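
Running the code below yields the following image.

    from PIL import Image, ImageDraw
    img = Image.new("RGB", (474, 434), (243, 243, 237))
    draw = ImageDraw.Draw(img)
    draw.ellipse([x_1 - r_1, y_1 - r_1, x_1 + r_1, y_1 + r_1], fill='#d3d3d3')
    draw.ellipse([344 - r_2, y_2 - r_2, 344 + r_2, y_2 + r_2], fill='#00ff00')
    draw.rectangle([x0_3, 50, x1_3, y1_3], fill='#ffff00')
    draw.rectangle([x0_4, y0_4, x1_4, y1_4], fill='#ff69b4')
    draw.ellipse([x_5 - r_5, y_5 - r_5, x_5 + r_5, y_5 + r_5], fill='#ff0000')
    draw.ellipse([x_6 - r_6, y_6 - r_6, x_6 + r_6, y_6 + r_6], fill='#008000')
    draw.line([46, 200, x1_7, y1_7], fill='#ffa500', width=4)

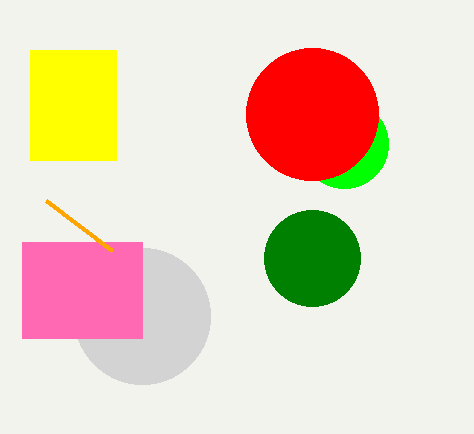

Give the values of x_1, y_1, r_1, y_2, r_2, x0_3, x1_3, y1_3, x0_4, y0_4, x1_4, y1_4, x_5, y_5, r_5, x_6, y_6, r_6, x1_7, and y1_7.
x_1 = 142
y_1 = 316
r_1 = 68
y_2 = 144
r_2 = 44
x0_3 = 30
x1_3 = 116
y1_3 = 160
x0_4 = 22
y0_4 = 242
x1_4 = 142
y1_4 = 338
x_5 = 312
y_5 = 114
r_5 = 66
x_6 = 312
y_6 = 258
r_6 = 48
x1_7 = 112
y1_7 = 250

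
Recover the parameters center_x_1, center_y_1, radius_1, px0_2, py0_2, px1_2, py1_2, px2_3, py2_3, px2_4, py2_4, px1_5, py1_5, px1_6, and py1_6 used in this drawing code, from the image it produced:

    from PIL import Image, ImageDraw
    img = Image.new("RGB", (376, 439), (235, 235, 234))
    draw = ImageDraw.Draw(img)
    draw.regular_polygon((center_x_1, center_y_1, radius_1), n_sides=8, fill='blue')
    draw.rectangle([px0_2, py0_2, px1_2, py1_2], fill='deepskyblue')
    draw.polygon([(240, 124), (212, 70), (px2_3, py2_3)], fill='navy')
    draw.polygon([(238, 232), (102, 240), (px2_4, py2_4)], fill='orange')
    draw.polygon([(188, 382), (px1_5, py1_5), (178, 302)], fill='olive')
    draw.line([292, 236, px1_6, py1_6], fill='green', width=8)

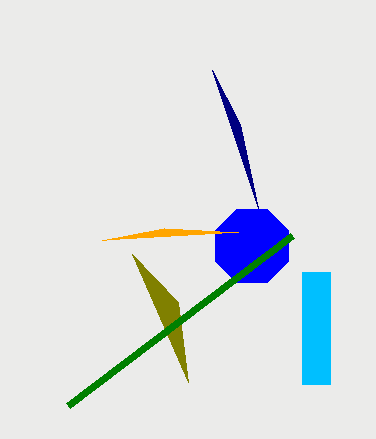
center_x_1 = 252, center_y_1 = 246, radius_1 = 40, px0_2 = 302, py0_2 = 272, px1_2 = 330, py1_2 = 384, px2_3 = 258, py2_3 = 208, px2_4 = 164, py2_4 = 228, px1_5 = 132, py1_5 = 254, px1_6 = 68, py1_6 = 406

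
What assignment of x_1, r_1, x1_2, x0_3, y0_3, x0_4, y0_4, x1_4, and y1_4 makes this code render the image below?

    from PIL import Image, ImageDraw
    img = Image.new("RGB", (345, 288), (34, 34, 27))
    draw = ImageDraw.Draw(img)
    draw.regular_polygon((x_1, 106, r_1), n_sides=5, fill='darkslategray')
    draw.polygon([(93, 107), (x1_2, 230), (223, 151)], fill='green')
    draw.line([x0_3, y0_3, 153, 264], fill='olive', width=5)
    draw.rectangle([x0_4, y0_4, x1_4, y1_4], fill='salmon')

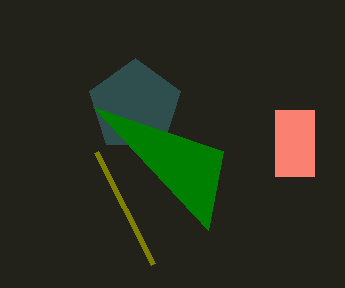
x_1 = 135, r_1 = 48, x1_2 = 208, x0_3 = 96, y0_3 = 152, x0_4 = 275, y0_4 = 110, x1_4 = 314, y1_4 = 176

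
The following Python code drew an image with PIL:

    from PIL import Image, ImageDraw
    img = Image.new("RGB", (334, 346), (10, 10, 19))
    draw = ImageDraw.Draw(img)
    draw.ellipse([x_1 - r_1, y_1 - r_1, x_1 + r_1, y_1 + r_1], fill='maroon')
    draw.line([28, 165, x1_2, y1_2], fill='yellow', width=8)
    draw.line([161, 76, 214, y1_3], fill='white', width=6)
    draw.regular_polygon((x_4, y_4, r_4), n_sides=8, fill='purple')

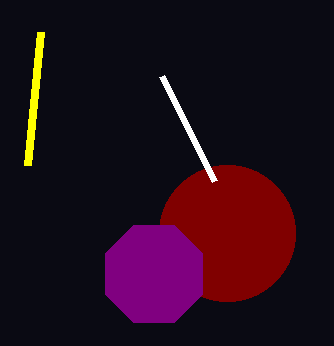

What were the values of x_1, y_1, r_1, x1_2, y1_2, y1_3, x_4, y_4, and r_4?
x_1 = 227; y_1 = 233; r_1 = 68; x1_2 = 41; y1_2 = 32; y1_3 = 181; x_4 = 154; y_4 = 274; r_4 = 53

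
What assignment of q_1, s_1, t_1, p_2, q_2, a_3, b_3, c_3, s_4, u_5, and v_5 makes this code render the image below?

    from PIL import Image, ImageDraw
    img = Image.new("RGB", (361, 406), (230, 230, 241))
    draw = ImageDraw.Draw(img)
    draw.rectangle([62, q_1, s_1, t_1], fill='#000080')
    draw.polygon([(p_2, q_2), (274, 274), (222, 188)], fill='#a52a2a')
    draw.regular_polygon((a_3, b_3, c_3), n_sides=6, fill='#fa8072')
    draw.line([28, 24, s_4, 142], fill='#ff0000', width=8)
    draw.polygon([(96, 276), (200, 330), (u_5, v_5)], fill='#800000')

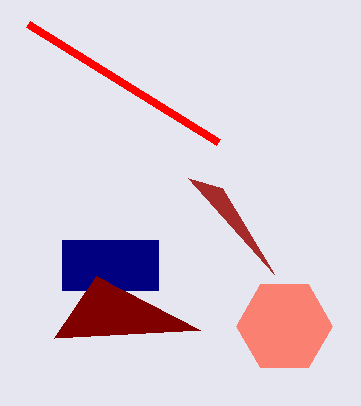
q_1 = 240
s_1 = 158
t_1 = 290
p_2 = 188
q_2 = 178
a_3 = 284
b_3 = 326
c_3 = 48
s_4 = 218
u_5 = 54
v_5 = 338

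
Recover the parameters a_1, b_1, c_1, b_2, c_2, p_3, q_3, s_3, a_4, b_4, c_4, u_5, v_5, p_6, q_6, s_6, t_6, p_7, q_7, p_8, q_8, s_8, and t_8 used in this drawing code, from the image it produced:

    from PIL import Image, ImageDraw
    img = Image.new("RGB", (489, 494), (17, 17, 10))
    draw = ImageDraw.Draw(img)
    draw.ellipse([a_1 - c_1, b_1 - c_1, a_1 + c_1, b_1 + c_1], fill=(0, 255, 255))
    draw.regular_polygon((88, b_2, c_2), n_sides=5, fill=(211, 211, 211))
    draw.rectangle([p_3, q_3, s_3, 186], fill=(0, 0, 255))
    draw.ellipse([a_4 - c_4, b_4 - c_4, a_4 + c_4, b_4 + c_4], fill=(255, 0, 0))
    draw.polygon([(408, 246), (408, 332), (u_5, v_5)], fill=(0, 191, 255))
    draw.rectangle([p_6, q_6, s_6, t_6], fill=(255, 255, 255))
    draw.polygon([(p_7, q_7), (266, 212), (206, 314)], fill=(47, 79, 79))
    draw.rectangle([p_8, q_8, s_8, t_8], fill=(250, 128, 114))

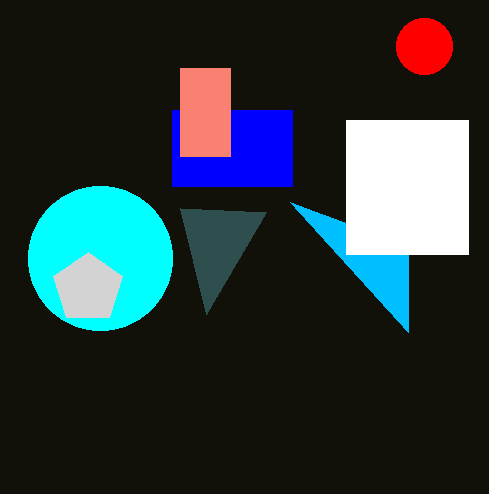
a_1 = 100; b_1 = 258; c_1 = 72; b_2 = 288; c_2 = 36; p_3 = 172; q_3 = 110; s_3 = 292; a_4 = 424; b_4 = 46; c_4 = 28; u_5 = 290; v_5 = 202; p_6 = 346; q_6 = 120; s_6 = 468; t_6 = 254; p_7 = 180; q_7 = 208; p_8 = 180; q_8 = 68; s_8 = 230; t_8 = 156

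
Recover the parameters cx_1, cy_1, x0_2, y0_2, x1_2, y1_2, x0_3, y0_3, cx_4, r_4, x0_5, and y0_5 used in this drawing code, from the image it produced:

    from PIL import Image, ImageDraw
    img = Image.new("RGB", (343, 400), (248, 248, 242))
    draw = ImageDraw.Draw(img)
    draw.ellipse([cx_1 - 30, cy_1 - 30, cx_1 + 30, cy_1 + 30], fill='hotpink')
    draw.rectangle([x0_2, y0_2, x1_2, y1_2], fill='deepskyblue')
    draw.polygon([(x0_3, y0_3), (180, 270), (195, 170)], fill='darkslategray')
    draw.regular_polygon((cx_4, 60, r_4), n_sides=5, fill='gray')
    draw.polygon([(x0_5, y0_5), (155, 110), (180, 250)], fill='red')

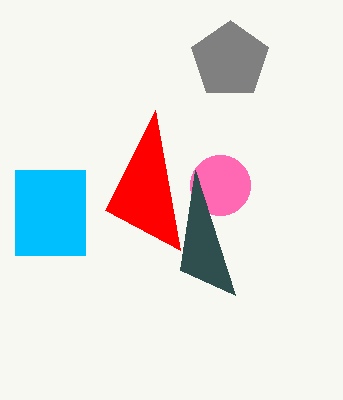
cx_1 = 220
cy_1 = 185
x0_2 = 15
y0_2 = 170
x1_2 = 85
y1_2 = 255
x0_3 = 235
y0_3 = 295
cx_4 = 230
r_4 = 40
x0_5 = 105
y0_5 = 210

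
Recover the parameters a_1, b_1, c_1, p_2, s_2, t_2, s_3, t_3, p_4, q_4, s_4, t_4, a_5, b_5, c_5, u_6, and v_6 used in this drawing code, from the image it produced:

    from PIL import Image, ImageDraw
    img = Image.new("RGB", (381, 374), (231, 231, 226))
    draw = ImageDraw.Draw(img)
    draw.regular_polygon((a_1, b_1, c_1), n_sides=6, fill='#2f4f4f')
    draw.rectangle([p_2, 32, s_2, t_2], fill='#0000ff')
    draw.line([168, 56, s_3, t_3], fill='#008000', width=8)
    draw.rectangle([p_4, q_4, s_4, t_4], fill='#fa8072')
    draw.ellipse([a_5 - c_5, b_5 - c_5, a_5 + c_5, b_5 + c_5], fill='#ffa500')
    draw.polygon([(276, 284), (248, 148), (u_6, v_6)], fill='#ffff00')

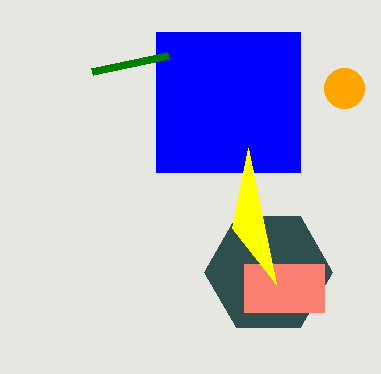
a_1 = 268; b_1 = 272; c_1 = 64; p_2 = 156; s_2 = 300; t_2 = 172; s_3 = 92; t_3 = 72; p_4 = 244; q_4 = 264; s_4 = 324; t_4 = 312; a_5 = 344; b_5 = 88; c_5 = 20; u_6 = 232; v_6 = 228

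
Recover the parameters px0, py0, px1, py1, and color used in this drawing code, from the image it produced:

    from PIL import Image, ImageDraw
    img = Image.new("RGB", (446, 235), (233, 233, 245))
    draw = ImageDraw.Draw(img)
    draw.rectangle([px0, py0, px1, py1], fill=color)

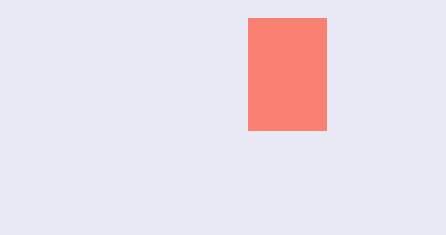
px0 = 248
py0 = 18
px1 = 326
py1 = 130
color = 'salmon'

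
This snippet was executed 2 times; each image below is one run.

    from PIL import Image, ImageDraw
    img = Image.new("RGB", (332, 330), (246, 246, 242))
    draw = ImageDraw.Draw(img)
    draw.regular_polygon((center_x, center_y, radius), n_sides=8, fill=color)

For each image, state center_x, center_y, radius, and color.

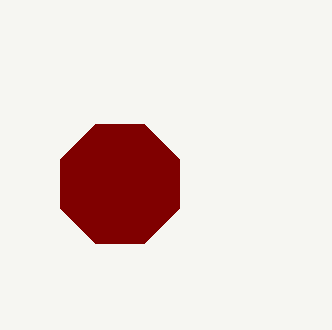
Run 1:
center_x = 120
center_y = 184
radius = 64
color = 'maroon'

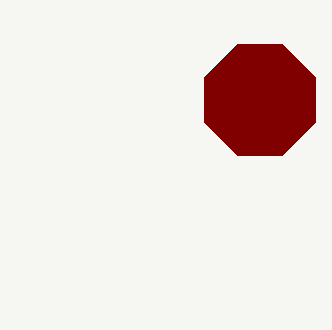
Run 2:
center_x = 260
center_y = 100
radius = 60
color = 'maroon'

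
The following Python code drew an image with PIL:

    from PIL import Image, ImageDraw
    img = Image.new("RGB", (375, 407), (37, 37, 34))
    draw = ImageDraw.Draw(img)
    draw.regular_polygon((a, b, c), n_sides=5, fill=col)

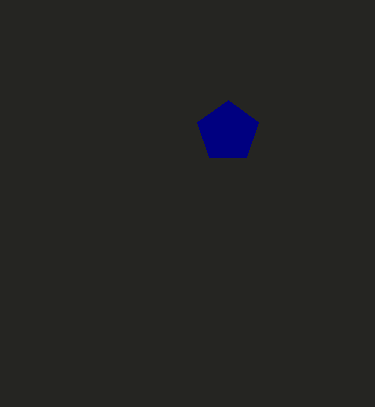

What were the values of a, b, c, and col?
a = 228; b = 132; c = 32; col = 'navy'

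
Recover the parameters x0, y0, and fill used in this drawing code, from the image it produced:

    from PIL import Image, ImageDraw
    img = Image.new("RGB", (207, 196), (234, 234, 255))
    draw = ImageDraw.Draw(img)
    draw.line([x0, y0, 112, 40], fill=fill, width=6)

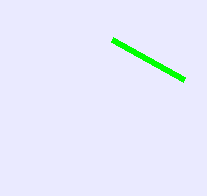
x0 = 184
y0 = 80
fill = 'lime'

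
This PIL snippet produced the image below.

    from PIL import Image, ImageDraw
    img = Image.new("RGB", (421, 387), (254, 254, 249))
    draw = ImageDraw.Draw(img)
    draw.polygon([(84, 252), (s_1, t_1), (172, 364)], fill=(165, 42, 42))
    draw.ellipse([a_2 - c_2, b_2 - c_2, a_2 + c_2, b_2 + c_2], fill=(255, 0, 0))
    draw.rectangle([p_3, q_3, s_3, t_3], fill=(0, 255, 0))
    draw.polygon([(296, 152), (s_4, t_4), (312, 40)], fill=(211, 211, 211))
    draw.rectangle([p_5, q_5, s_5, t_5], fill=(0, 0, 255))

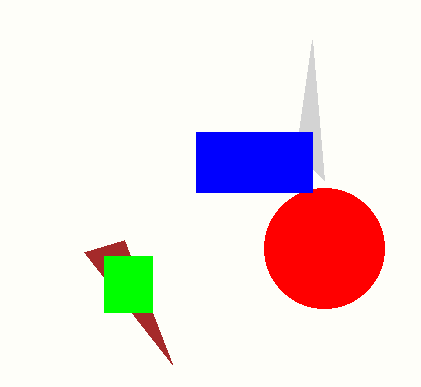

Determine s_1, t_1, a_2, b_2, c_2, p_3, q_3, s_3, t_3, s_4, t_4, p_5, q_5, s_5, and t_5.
s_1 = 124
t_1 = 240
a_2 = 324
b_2 = 248
c_2 = 60
p_3 = 104
q_3 = 256
s_3 = 152
t_3 = 312
s_4 = 324
t_4 = 180
p_5 = 196
q_5 = 132
s_5 = 312
t_5 = 192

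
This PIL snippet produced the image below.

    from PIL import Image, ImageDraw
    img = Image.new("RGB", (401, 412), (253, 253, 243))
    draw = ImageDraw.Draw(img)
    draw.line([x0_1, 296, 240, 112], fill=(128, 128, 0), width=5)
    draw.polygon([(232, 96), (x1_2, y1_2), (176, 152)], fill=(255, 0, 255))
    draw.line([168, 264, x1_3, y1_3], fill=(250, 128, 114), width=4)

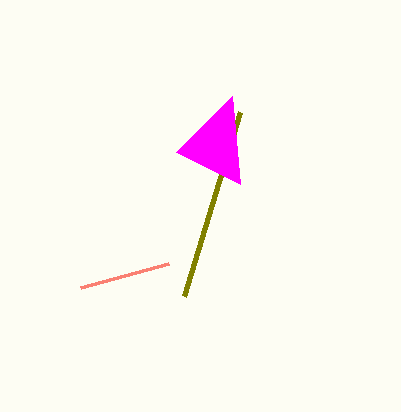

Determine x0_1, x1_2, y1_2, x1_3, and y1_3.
x0_1 = 184
x1_2 = 240
y1_2 = 184
x1_3 = 80
y1_3 = 288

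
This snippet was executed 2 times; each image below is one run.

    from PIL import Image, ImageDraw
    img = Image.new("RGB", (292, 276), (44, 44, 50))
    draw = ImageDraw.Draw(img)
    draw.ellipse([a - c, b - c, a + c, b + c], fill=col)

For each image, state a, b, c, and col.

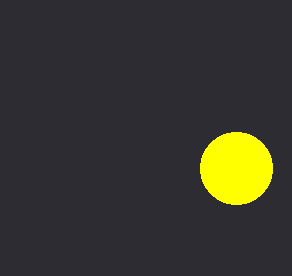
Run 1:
a = 236, b = 168, c = 36, col = 'yellow'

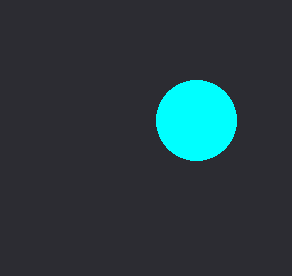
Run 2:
a = 196
b = 120
c = 40
col = 'cyan'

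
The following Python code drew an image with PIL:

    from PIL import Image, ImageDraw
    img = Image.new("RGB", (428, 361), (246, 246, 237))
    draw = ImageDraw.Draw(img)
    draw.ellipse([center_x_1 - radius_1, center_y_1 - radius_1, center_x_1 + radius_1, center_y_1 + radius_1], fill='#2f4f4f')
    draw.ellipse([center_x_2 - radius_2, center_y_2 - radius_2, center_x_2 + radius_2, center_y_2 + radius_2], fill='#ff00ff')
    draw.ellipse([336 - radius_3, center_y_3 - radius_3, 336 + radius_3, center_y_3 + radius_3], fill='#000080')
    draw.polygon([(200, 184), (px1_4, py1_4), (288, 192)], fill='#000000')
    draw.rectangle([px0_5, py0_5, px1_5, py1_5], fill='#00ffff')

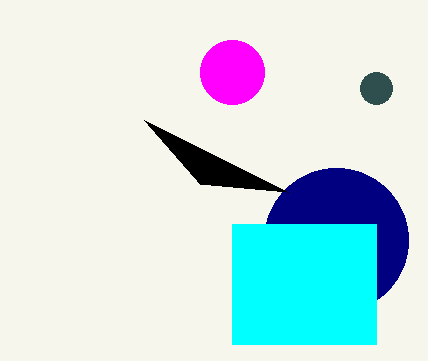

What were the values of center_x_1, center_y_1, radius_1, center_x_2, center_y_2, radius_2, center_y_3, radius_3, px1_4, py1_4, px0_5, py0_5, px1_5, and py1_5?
center_x_1 = 376; center_y_1 = 88; radius_1 = 16; center_x_2 = 232; center_y_2 = 72; radius_2 = 32; center_y_3 = 240; radius_3 = 72; px1_4 = 144; py1_4 = 120; px0_5 = 232; py0_5 = 224; px1_5 = 376; py1_5 = 344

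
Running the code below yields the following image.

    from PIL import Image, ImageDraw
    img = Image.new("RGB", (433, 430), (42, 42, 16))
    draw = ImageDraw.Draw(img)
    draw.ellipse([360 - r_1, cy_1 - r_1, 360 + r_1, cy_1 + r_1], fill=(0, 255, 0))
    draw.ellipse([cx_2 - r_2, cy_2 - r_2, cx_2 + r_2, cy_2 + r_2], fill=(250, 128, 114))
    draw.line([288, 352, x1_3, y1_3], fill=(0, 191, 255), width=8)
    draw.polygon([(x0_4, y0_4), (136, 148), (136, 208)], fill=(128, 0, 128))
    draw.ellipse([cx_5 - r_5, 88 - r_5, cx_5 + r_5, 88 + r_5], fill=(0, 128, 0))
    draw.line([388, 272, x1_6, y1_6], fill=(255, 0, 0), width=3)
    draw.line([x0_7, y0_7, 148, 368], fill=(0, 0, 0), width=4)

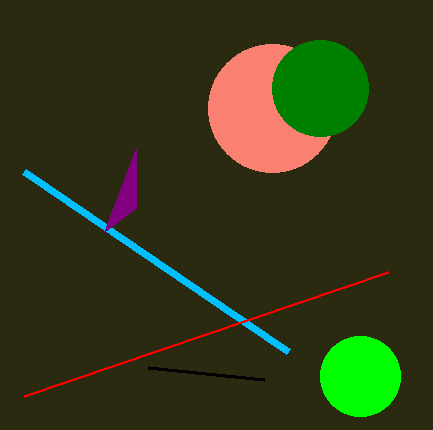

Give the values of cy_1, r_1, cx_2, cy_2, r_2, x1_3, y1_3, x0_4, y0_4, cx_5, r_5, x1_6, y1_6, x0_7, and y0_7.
cy_1 = 376
r_1 = 40
cx_2 = 272
cy_2 = 108
r_2 = 64
x1_3 = 24
y1_3 = 172
x0_4 = 104
y0_4 = 232
cx_5 = 320
r_5 = 48
x1_6 = 24
y1_6 = 396
x0_7 = 264
y0_7 = 380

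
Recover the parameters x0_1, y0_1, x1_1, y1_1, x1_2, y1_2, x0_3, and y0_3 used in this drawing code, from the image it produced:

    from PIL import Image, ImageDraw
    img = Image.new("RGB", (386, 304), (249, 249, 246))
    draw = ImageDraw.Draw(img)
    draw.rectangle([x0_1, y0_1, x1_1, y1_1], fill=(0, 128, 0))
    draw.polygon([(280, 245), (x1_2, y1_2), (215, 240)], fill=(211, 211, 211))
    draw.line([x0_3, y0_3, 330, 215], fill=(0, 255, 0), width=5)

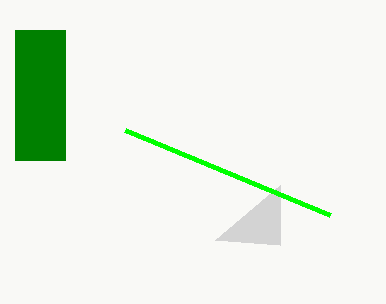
x0_1 = 15; y0_1 = 30; x1_1 = 65; y1_1 = 160; x1_2 = 280; y1_2 = 185; x0_3 = 125; y0_3 = 130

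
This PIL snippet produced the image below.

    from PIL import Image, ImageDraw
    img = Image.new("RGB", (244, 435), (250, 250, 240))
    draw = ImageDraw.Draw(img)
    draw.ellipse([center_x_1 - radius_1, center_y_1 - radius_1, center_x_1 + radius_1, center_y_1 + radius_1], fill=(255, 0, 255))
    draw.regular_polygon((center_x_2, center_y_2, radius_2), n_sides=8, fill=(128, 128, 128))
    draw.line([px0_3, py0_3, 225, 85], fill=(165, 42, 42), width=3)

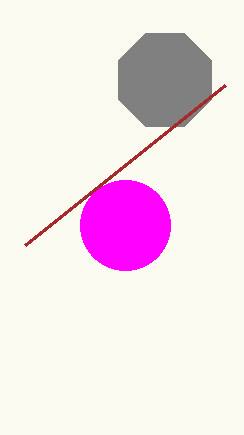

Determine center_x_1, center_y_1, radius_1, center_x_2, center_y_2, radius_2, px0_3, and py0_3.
center_x_1 = 125
center_y_1 = 225
radius_1 = 45
center_x_2 = 165
center_y_2 = 80
radius_2 = 50
px0_3 = 25
py0_3 = 245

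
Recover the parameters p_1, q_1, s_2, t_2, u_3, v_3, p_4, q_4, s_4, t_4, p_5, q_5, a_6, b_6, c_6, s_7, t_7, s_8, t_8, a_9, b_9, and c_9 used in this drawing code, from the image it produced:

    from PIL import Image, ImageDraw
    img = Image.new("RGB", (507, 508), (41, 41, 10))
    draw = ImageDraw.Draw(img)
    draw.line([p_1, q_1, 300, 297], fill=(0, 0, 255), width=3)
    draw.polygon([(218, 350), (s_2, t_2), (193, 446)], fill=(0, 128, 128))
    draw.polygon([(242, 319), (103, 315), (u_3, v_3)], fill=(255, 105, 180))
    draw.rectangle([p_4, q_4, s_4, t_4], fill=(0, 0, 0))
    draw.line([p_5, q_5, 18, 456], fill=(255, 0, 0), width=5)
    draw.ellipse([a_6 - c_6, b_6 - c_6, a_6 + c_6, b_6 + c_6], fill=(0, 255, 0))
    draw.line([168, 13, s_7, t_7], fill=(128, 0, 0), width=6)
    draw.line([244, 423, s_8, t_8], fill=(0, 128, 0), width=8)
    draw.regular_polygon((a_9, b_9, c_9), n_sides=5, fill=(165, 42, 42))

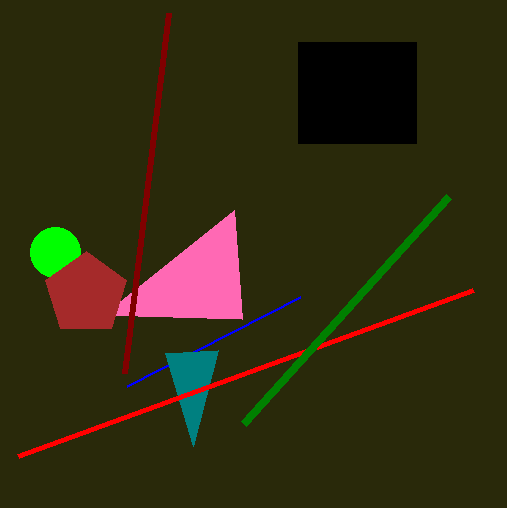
p_1 = 127
q_1 = 386
s_2 = 165
t_2 = 353
u_3 = 234
v_3 = 210
p_4 = 298
q_4 = 42
s_4 = 416
t_4 = 143
p_5 = 473
q_5 = 290
a_6 = 55
b_6 = 252
c_6 = 25
s_7 = 124
t_7 = 373
s_8 = 449
t_8 = 196
a_9 = 86
b_9 = 294
c_9 = 43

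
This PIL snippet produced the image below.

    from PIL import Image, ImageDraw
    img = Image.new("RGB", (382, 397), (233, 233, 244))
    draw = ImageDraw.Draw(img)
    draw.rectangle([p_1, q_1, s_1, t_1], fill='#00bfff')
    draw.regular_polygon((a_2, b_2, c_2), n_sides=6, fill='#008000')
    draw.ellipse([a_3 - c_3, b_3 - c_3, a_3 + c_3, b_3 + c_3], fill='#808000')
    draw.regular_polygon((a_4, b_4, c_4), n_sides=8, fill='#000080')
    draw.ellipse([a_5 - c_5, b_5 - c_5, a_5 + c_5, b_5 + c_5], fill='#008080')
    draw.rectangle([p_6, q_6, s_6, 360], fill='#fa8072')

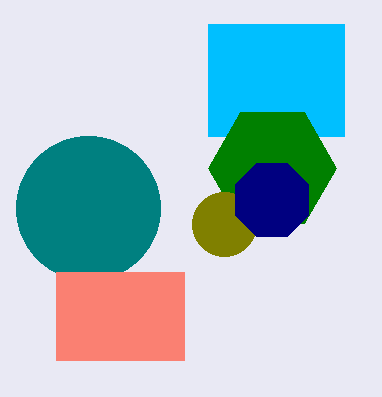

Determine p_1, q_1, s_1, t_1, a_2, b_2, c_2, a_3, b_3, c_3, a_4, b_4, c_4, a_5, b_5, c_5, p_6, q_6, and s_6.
p_1 = 208
q_1 = 24
s_1 = 344
t_1 = 136
a_2 = 272
b_2 = 168
c_2 = 64
a_3 = 224
b_3 = 224
c_3 = 32
a_4 = 272
b_4 = 200
c_4 = 40
a_5 = 88
b_5 = 208
c_5 = 72
p_6 = 56
q_6 = 272
s_6 = 184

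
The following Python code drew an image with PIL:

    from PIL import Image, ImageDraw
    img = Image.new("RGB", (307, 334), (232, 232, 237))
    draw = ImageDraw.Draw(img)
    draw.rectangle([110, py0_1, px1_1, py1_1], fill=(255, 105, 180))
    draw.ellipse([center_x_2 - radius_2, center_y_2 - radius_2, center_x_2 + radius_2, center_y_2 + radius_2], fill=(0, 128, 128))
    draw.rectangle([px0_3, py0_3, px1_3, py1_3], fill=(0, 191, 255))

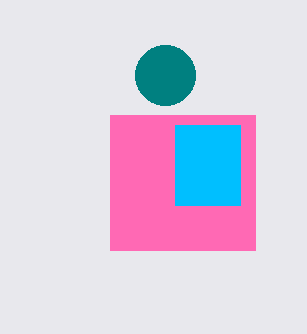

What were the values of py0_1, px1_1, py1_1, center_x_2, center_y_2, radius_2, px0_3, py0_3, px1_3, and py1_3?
py0_1 = 115; px1_1 = 255; py1_1 = 250; center_x_2 = 165; center_y_2 = 75; radius_2 = 30; px0_3 = 175; py0_3 = 125; px1_3 = 240; py1_3 = 205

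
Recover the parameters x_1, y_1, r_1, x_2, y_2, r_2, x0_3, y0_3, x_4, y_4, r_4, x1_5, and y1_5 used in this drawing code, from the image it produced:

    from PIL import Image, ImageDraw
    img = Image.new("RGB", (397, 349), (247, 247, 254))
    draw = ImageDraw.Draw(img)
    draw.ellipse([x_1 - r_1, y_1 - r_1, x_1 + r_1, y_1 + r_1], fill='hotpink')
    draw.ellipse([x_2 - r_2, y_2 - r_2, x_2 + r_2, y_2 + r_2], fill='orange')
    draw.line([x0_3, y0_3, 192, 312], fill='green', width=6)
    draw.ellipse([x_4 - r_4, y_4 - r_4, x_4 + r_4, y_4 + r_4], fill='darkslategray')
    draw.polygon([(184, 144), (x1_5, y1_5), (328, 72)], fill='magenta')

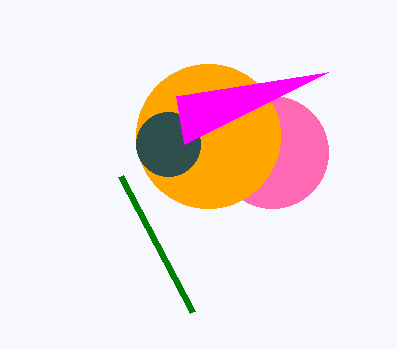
x_1 = 272, y_1 = 152, r_1 = 56, x_2 = 208, y_2 = 136, r_2 = 72, x0_3 = 120, y0_3 = 176, x_4 = 168, y_4 = 144, r_4 = 32, x1_5 = 176, y1_5 = 96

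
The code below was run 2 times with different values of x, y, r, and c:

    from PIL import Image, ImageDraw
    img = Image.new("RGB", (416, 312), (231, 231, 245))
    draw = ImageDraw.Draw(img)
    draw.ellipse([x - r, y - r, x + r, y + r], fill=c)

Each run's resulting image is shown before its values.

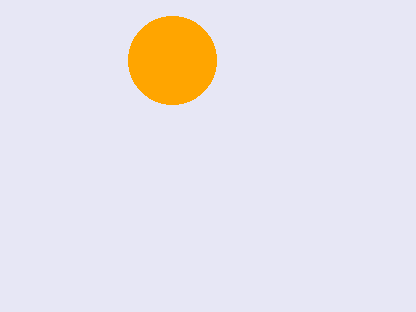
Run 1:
x = 172; y = 60; r = 44; c = 'orange'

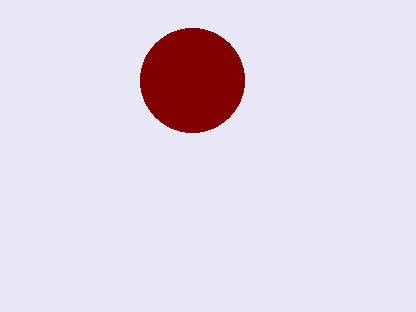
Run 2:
x = 192; y = 80; r = 52; c = 'maroon'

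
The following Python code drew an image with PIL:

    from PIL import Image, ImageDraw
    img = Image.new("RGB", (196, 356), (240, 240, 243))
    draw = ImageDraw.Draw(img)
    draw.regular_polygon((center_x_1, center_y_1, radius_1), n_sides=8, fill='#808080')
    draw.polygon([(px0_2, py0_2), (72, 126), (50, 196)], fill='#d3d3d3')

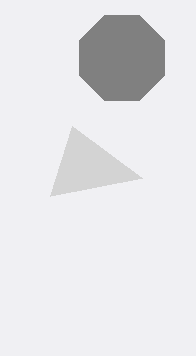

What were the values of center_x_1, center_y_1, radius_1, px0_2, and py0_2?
center_x_1 = 122, center_y_1 = 58, radius_1 = 46, px0_2 = 142, py0_2 = 178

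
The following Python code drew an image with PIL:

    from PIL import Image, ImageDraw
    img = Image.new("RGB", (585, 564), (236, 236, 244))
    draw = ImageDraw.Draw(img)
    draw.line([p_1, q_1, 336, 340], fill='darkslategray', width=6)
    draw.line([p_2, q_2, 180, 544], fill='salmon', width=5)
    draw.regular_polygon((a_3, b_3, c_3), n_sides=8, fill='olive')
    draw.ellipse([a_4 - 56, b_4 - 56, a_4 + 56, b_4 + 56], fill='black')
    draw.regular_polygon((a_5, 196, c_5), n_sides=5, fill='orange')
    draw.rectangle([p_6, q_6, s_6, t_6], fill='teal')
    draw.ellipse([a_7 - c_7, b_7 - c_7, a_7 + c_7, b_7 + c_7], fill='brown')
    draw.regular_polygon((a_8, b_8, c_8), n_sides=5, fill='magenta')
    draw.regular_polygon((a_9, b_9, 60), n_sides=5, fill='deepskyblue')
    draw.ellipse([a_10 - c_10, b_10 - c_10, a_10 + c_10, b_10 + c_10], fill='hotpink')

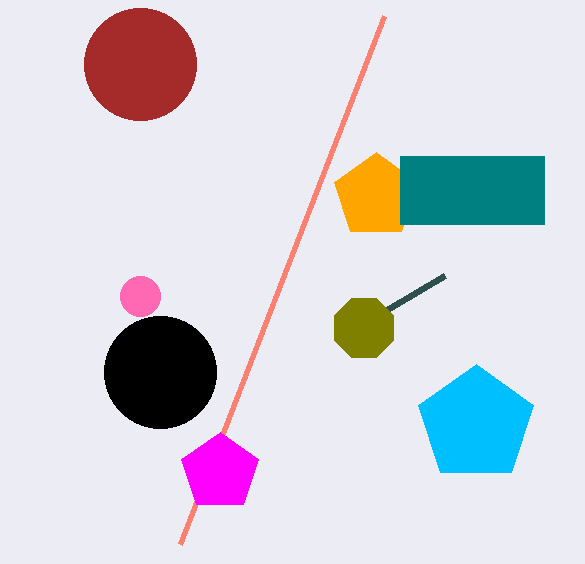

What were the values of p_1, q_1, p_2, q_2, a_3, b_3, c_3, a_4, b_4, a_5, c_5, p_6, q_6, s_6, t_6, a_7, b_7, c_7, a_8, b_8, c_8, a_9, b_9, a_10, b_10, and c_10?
p_1 = 444
q_1 = 276
p_2 = 384
q_2 = 16
a_3 = 364
b_3 = 328
c_3 = 32
a_4 = 160
b_4 = 372
a_5 = 376
c_5 = 44
p_6 = 400
q_6 = 156
s_6 = 544
t_6 = 224
a_7 = 140
b_7 = 64
c_7 = 56
a_8 = 220
b_8 = 472
c_8 = 40
a_9 = 476
b_9 = 424
a_10 = 140
b_10 = 296
c_10 = 20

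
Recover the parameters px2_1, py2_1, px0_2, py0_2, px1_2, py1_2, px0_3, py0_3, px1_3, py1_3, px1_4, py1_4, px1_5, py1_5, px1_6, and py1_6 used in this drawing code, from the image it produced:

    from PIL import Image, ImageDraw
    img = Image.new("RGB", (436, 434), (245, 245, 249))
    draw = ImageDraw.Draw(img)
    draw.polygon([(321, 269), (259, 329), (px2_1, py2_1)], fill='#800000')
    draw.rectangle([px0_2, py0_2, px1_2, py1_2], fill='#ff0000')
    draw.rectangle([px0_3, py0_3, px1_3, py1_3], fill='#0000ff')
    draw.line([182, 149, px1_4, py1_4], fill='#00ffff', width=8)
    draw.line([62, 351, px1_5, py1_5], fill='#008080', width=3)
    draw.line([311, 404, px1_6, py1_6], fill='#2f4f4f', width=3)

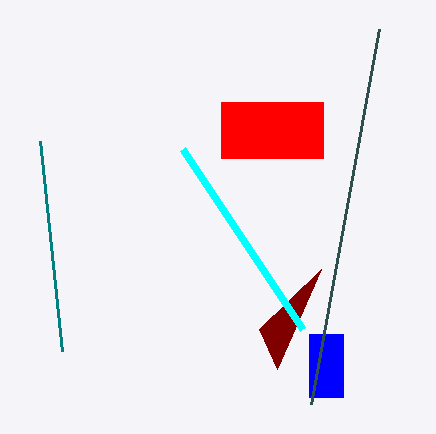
px2_1 = 277, py2_1 = 369, px0_2 = 221, py0_2 = 102, px1_2 = 323, py1_2 = 158, px0_3 = 309, py0_3 = 334, px1_3 = 343, py1_3 = 397, px1_4 = 302, py1_4 = 329, px1_5 = 40, py1_5 = 141, px1_6 = 379, py1_6 = 29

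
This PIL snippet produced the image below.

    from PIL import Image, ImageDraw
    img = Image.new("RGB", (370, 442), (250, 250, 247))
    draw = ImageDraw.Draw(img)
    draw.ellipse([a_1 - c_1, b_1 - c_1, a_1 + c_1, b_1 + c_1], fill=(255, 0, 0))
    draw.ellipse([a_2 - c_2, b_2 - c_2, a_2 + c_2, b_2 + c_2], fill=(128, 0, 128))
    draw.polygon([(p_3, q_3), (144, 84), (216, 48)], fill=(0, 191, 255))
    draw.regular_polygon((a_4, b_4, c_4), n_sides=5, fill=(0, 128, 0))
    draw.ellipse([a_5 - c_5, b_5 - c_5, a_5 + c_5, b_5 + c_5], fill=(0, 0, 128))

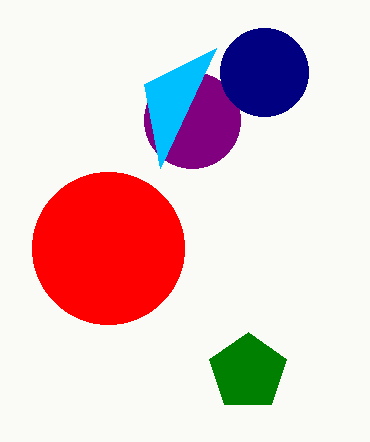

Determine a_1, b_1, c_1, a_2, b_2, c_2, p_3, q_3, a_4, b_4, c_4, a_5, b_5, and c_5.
a_1 = 108, b_1 = 248, c_1 = 76, a_2 = 192, b_2 = 120, c_2 = 48, p_3 = 160, q_3 = 168, a_4 = 248, b_4 = 372, c_4 = 40, a_5 = 264, b_5 = 72, c_5 = 44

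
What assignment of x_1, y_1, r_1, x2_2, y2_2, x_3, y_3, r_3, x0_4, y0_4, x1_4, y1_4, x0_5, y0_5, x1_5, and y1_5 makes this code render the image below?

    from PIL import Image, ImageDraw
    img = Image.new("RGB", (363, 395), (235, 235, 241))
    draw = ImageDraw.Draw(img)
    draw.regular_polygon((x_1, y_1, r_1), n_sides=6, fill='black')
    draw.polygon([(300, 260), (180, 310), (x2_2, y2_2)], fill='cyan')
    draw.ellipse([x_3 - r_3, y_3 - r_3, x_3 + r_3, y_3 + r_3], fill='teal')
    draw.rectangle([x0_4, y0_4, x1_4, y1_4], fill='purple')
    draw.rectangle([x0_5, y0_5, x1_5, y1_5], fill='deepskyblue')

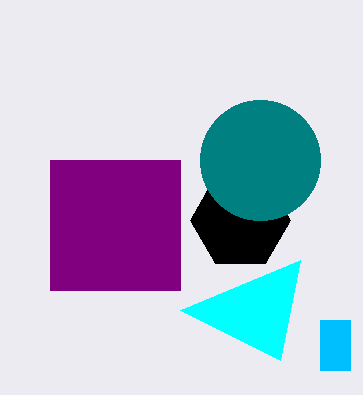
x_1 = 240; y_1 = 220; r_1 = 50; x2_2 = 280; y2_2 = 360; x_3 = 260; y_3 = 160; r_3 = 60; x0_4 = 50; y0_4 = 160; x1_4 = 180; y1_4 = 290; x0_5 = 320; y0_5 = 320; x1_5 = 350; y1_5 = 370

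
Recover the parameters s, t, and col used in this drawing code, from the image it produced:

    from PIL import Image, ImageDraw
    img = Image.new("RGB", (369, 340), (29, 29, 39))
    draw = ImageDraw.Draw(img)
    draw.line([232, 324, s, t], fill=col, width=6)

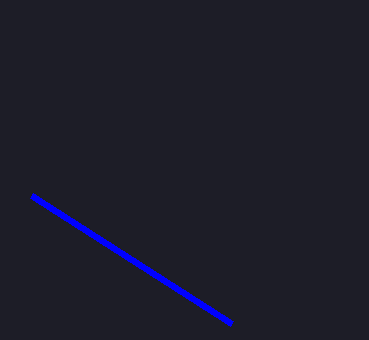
s = 32, t = 196, col = 'blue'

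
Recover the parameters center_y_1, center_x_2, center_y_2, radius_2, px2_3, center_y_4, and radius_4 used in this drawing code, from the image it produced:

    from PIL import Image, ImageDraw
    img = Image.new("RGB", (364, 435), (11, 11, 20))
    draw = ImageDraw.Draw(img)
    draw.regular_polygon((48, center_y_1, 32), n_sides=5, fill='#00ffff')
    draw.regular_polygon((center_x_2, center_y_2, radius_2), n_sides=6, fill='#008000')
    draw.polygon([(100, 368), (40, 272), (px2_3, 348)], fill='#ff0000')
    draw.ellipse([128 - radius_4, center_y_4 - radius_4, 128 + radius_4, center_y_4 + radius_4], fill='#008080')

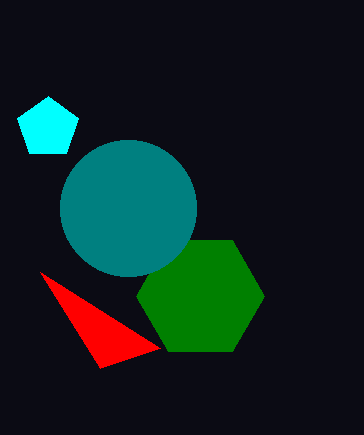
center_y_1 = 128
center_x_2 = 200
center_y_2 = 296
radius_2 = 64
px2_3 = 160
center_y_4 = 208
radius_4 = 68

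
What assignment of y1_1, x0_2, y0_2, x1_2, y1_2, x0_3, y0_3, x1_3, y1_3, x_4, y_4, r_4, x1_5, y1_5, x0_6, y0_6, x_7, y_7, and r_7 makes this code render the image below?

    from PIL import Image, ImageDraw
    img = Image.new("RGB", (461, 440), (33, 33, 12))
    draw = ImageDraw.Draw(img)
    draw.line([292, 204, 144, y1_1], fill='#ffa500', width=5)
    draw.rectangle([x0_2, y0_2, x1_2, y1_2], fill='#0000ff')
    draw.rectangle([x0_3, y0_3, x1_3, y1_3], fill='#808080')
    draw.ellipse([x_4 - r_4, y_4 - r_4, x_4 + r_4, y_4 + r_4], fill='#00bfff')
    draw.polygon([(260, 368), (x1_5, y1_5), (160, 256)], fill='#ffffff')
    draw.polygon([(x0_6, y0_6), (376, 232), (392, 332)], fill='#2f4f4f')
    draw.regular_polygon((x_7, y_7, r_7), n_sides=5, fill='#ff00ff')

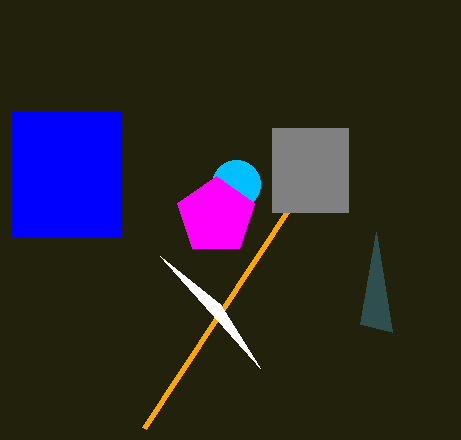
y1_1 = 428; x0_2 = 12; y0_2 = 112; x1_2 = 120; y1_2 = 236; x0_3 = 272; y0_3 = 128; x1_3 = 348; y1_3 = 212; x_4 = 236; y_4 = 184; r_4 = 24; x1_5 = 220; y1_5 = 304; x0_6 = 360; y0_6 = 324; x_7 = 216; y_7 = 216; r_7 = 40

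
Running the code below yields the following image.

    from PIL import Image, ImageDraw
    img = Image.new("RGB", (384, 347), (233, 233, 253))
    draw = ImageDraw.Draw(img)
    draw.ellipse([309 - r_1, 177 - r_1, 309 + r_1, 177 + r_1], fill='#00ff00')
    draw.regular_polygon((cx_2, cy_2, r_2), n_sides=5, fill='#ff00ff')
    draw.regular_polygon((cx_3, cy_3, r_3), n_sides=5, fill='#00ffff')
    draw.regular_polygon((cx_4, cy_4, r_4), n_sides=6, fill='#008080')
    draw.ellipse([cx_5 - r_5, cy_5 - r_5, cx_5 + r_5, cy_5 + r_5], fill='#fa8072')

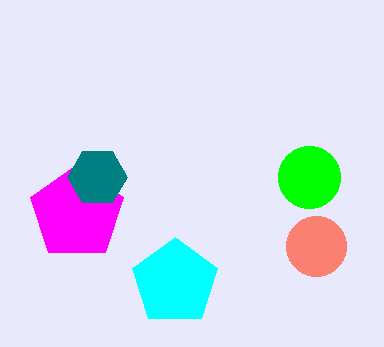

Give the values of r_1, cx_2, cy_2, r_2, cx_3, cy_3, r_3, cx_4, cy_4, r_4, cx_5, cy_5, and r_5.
r_1 = 31, cx_2 = 77, cy_2 = 213, r_2 = 49, cx_3 = 175, cy_3 = 282, r_3 = 45, cx_4 = 97, cy_4 = 177, r_4 = 30, cx_5 = 316, cy_5 = 246, r_5 = 30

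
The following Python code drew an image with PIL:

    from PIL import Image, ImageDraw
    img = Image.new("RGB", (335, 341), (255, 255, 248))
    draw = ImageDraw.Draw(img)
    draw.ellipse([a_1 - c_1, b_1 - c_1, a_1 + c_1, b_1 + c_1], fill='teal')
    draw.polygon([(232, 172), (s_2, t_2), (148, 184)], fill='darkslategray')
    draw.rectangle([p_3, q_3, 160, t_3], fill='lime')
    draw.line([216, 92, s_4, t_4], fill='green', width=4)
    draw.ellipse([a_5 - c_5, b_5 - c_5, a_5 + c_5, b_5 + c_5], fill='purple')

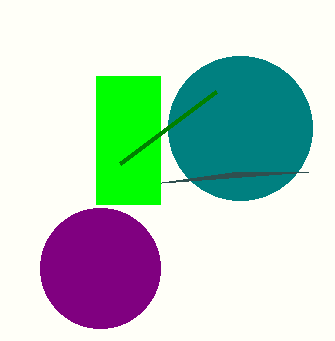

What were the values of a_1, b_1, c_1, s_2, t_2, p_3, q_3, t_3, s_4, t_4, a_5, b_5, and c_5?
a_1 = 240; b_1 = 128; c_1 = 72; s_2 = 308; t_2 = 172; p_3 = 96; q_3 = 76; t_3 = 204; s_4 = 120; t_4 = 164; a_5 = 100; b_5 = 268; c_5 = 60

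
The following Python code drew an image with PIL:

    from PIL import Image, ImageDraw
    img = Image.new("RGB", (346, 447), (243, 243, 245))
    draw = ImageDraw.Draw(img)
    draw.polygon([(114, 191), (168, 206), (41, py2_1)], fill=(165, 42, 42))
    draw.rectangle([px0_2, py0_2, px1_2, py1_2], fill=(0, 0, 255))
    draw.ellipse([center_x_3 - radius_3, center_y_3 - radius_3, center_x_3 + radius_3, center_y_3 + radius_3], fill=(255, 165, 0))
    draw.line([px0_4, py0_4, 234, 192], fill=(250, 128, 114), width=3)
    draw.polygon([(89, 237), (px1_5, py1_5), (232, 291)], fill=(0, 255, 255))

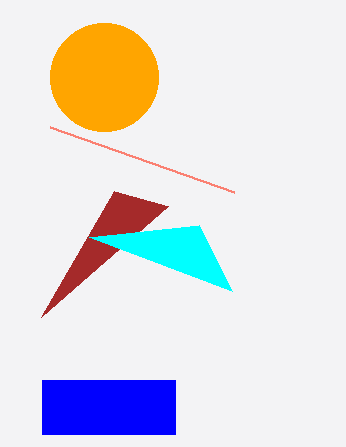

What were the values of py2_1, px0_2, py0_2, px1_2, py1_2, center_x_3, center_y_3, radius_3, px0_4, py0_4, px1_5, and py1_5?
py2_1 = 317
px0_2 = 42
py0_2 = 380
px1_2 = 175
py1_2 = 434
center_x_3 = 104
center_y_3 = 77
radius_3 = 54
px0_4 = 50
py0_4 = 127
px1_5 = 199
py1_5 = 225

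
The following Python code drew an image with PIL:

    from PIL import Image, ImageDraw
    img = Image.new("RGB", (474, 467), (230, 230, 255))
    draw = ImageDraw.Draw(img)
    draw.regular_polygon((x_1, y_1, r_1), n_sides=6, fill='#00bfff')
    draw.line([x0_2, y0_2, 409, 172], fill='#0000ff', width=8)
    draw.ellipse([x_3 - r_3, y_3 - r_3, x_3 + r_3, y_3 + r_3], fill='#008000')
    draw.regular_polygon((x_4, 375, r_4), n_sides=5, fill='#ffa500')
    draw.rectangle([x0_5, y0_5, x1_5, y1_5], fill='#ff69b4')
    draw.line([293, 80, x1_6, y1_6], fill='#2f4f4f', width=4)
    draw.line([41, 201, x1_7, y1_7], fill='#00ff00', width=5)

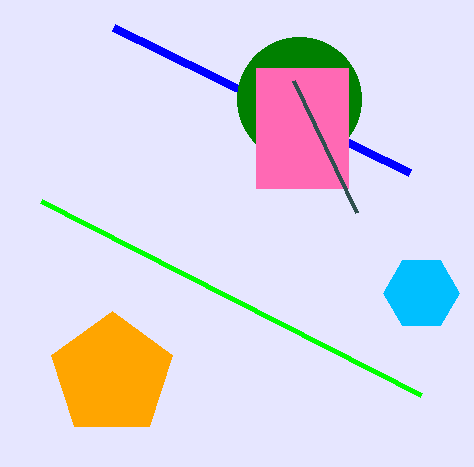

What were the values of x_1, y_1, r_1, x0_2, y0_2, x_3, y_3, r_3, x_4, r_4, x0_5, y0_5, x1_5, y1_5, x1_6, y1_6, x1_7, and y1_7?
x_1 = 421; y_1 = 293; r_1 = 38; x0_2 = 113; y0_2 = 27; x_3 = 299; y_3 = 99; r_3 = 62; x_4 = 112; r_4 = 64; x0_5 = 256; y0_5 = 68; x1_5 = 348; y1_5 = 188; x1_6 = 356; y1_6 = 212; x1_7 = 421; y1_7 = 395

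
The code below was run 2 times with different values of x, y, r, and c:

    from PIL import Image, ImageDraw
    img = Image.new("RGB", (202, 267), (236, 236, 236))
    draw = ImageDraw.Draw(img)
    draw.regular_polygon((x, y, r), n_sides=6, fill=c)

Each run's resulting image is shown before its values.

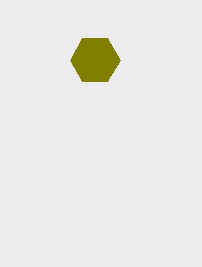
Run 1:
x = 95, y = 60, r = 25, c = 'olive'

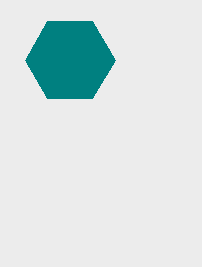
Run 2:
x = 70
y = 60
r = 45
c = 'teal'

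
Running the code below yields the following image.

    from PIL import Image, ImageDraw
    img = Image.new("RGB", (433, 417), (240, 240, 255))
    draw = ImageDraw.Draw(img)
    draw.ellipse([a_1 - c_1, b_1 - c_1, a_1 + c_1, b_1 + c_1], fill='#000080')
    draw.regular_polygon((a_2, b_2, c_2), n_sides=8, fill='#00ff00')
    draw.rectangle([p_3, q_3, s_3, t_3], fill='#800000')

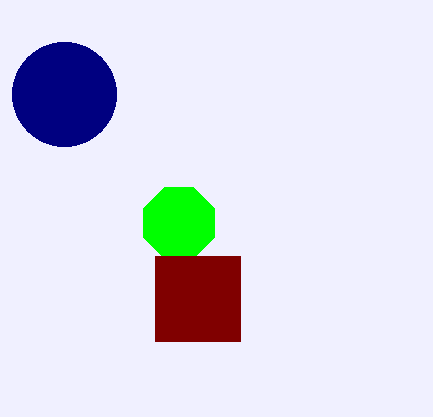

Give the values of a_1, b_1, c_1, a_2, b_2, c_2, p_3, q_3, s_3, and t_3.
a_1 = 64
b_1 = 94
c_1 = 52
a_2 = 179
b_2 = 223
c_2 = 38
p_3 = 155
q_3 = 256
s_3 = 240
t_3 = 341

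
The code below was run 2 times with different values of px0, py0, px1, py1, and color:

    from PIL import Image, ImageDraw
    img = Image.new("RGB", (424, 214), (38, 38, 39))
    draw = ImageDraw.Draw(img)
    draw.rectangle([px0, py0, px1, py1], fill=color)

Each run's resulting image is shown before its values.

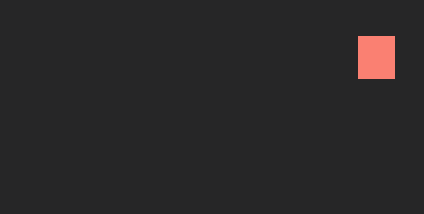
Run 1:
px0 = 358; py0 = 36; px1 = 394; py1 = 78; color = 'salmon'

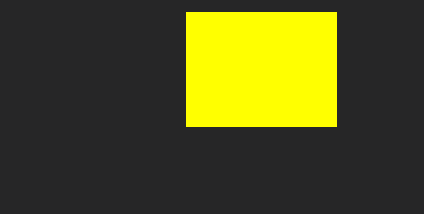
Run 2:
px0 = 186, py0 = 12, px1 = 336, py1 = 126, color = 'yellow'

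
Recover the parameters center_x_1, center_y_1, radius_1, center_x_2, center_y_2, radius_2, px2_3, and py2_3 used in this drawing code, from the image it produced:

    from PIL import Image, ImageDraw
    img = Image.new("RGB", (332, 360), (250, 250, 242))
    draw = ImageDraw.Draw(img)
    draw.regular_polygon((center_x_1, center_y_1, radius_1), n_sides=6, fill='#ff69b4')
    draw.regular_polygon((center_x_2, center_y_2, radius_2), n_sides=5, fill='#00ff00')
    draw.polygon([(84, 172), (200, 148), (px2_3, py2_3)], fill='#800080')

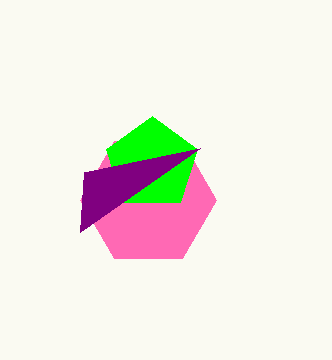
center_x_1 = 148
center_y_1 = 200
radius_1 = 68
center_x_2 = 152
center_y_2 = 164
radius_2 = 48
px2_3 = 80
py2_3 = 232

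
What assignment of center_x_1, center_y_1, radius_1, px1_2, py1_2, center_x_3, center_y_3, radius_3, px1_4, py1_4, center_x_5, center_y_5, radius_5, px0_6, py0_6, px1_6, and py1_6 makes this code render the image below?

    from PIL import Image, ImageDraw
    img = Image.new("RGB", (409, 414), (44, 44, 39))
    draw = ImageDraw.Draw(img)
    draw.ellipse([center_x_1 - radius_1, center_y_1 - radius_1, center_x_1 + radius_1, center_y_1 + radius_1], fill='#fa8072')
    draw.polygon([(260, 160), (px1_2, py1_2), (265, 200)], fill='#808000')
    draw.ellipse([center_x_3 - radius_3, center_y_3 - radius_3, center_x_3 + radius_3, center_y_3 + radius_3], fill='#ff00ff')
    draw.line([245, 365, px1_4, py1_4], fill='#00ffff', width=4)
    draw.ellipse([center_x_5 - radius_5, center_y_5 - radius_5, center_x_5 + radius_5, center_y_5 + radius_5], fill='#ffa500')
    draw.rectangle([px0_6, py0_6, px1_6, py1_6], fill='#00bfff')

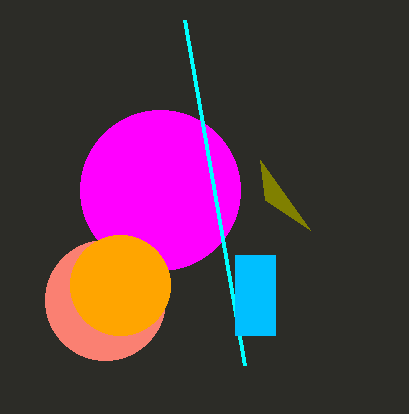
center_x_1 = 105; center_y_1 = 300; radius_1 = 60; px1_2 = 310; py1_2 = 230; center_x_3 = 160; center_y_3 = 190; radius_3 = 80; px1_4 = 185; py1_4 = 20; center_x_5 = 120; center_y_5 = 285; radius_5 = 50; px0_6 = 235; py0_6 = 255; px1_6 = 275; py1_6 = 335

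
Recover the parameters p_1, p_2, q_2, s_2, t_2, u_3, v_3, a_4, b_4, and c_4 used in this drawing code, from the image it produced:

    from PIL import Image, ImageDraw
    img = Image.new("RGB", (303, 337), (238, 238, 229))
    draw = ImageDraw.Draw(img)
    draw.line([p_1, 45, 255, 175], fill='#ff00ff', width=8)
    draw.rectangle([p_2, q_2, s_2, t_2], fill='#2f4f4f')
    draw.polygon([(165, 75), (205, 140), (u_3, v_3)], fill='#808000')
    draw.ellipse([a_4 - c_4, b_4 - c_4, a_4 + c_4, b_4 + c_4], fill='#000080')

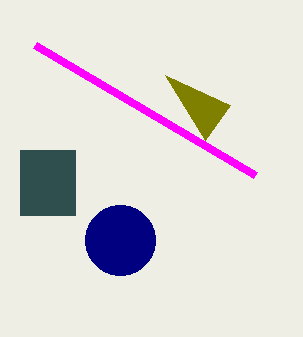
p_1 = 35, p_2 = 20, q_2 = 150, s_2 = 75, t_2 = 215, u_3 = 230, v_3 = 105, a_4 = 120, b_4 = 240, c_4 = 35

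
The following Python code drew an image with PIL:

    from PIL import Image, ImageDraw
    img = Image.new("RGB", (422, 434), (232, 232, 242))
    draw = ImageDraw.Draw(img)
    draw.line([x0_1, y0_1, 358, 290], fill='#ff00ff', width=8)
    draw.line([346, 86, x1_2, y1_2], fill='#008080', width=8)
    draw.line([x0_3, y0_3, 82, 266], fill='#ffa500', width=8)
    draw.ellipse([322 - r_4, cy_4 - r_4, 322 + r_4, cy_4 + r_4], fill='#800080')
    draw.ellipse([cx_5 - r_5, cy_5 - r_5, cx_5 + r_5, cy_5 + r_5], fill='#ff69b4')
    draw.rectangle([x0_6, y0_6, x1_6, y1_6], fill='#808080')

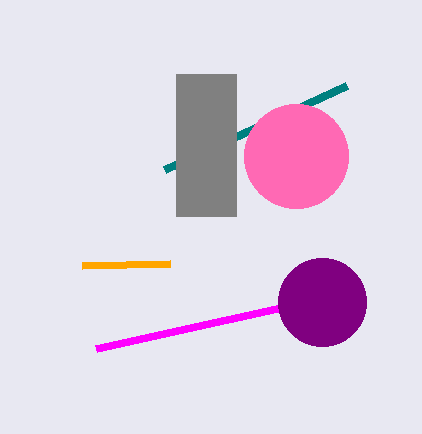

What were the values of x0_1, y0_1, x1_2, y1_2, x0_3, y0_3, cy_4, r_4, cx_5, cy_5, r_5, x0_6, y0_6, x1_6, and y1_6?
x0_1 = 96
y0_1 = 348
x1_2 = 164
y1_2 = 170
x0_3 = 170
y0_3 = 264
cy_4 = 302
r_4 = 44
cx_5 = 296
cy_5 = 156
r_5 = 52
x0_6 = 176
y0_6 = 74
x1_6 = 236
y1_6 = 216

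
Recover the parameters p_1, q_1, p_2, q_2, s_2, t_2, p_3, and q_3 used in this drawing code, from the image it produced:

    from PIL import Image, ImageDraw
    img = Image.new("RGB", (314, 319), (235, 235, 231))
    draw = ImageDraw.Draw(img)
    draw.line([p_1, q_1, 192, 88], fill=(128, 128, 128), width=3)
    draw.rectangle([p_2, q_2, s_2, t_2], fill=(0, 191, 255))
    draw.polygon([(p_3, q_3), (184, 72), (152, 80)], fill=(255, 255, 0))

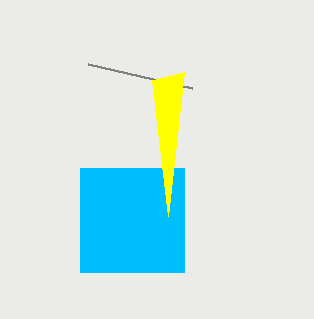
p_1 = 88
q_1 = 64
p_2 = 80
q_2 = 168
s_2 = 184
t_2 = 272
p_3 = 168
q_3 = 216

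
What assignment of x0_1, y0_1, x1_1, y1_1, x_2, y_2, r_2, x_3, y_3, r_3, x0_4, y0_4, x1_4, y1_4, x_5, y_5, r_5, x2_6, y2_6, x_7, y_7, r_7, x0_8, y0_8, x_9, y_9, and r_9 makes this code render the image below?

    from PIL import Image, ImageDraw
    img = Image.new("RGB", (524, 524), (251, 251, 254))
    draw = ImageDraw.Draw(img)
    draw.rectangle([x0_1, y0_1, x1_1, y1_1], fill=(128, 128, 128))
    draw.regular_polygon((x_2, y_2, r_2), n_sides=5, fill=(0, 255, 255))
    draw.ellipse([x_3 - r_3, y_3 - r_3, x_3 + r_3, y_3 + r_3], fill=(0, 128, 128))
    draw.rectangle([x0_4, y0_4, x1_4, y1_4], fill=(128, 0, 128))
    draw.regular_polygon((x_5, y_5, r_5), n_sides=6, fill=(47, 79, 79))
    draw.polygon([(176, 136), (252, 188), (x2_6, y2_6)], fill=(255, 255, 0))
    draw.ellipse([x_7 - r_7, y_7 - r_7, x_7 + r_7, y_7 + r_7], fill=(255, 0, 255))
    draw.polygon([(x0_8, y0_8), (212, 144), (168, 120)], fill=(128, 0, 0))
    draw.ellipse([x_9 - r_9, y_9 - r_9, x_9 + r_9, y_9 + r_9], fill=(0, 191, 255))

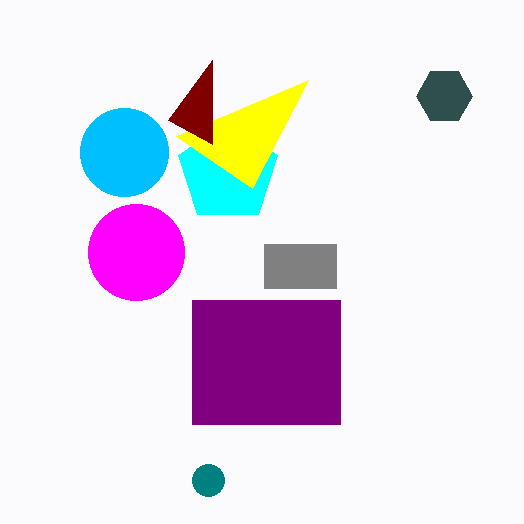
x0_1 = 264
y0_1 = 244
x1_1 = 336
y1_1 = 288
x_2 = 228
y_2 = 172
r_2 = 52
x_3 = 208
y_3 = 480
r_3 = 16
x0_4 = 192
y0_4 = 300
x1_4 = 340
y1_4 = 424
x_5 = 444
y_5 = 96
r_5 = 28
x2_6 = 308
y2_6 = 80
x_7 = 136
y_7 = 252
r_7 = 48
x0_8 = 212
y0_8 = 60
x_9 = 124
y_9 = 152
r_9 = 44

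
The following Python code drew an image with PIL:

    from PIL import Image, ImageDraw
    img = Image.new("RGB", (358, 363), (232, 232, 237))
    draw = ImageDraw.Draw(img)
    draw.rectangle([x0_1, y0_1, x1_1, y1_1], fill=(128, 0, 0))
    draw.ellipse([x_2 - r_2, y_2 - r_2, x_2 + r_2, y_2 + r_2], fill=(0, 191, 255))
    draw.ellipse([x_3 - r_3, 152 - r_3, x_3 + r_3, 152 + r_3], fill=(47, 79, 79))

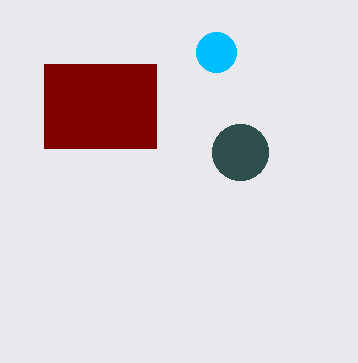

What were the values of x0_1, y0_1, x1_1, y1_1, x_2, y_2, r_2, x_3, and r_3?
x0_1 = 44, y0_1 = 64, x1_1 = 156, y1_1 = 148, x_2 = 216, y_2 = 52, r_2 = 20, x_3 = 240, r_3 = 28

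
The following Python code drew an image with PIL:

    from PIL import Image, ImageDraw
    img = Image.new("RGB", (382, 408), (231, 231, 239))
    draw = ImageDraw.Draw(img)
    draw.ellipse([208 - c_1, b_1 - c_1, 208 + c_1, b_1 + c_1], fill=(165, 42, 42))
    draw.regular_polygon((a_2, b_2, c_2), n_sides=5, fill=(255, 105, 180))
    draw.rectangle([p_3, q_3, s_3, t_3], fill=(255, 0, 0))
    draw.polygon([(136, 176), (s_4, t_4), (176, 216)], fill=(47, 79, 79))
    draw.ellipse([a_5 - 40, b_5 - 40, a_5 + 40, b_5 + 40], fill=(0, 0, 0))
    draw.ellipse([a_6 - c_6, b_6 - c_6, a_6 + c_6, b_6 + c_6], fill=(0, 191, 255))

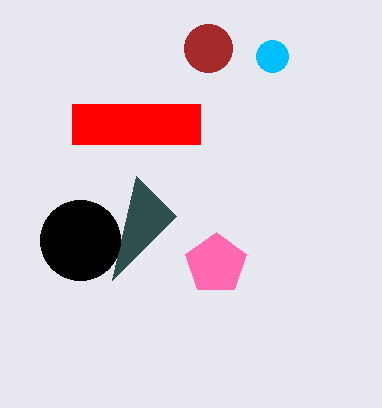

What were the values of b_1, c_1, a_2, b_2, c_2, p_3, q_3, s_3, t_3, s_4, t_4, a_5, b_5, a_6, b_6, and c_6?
b_1 = 48, c_1 = 24, a_2 = 216, b_2 = 264, c_2 = 32, p_3 = 72, q_3 = 104, s_3 = 200, t_3 = 144, s_4 = 112, t_4 = 280, a_5 = 80, b_5 = 240, a_6 = 272, b_6 = 56, c_6 = 16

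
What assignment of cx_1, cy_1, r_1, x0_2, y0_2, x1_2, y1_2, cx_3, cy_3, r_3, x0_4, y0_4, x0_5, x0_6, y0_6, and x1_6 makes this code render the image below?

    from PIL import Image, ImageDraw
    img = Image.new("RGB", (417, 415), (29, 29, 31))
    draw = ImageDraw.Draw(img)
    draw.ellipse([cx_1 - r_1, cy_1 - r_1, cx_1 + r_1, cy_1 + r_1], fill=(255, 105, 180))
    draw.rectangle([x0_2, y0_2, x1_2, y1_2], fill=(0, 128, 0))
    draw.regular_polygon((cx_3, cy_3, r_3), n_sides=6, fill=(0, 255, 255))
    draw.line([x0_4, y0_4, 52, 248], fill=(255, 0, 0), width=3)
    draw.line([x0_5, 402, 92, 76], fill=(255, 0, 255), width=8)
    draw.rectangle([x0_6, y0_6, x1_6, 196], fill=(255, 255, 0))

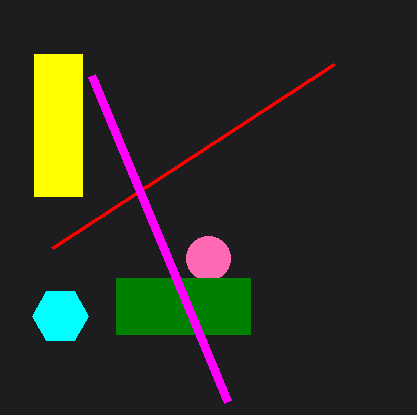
cx_1 = 208, cy_1 = 258, r_1 = 22, x0_2 = 116, y0_2 = 278, x1_2 = 250, y1_2 = 334, cx_3 = 60, cy_3 = 316, r_3 = 28, x0_4 = 334, y0_4 = 64, x0_5 = 228, x0_6 = 34, y0_6 = 54, x1_6 = 82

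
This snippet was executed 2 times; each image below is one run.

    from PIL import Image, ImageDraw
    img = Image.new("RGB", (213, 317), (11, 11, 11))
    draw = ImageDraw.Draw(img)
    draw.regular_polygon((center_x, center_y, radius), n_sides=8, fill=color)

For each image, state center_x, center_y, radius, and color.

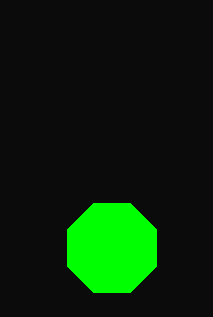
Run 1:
center_x = 112; center_y = 248; radius = 48; color = 'lime'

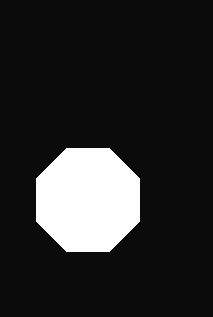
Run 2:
center_x = 88; center_y = 200; radius = 56; color = 'white'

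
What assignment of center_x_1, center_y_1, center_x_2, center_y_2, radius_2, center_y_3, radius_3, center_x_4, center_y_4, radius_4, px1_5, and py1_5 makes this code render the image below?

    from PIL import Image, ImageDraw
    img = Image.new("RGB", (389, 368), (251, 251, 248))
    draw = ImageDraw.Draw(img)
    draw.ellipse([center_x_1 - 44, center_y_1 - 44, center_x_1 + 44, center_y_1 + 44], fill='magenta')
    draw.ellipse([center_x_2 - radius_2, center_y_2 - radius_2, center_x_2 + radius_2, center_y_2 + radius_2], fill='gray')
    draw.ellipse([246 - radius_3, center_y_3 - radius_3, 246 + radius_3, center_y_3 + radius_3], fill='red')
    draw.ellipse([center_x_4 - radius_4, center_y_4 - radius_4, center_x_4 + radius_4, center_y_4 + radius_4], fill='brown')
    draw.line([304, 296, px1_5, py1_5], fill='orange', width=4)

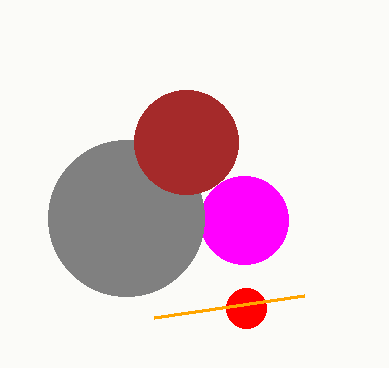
center_x_1 = 244; center_y_1 = 220; center_x_2 = 126; center_y_2 = 218; radius_2 = 78; center_y_3 = 308; radius_3 = 20; center_x_4 = 186; center_y_4 = 142; radius_4 = 52; px1_5 = 154; py1_5 = 318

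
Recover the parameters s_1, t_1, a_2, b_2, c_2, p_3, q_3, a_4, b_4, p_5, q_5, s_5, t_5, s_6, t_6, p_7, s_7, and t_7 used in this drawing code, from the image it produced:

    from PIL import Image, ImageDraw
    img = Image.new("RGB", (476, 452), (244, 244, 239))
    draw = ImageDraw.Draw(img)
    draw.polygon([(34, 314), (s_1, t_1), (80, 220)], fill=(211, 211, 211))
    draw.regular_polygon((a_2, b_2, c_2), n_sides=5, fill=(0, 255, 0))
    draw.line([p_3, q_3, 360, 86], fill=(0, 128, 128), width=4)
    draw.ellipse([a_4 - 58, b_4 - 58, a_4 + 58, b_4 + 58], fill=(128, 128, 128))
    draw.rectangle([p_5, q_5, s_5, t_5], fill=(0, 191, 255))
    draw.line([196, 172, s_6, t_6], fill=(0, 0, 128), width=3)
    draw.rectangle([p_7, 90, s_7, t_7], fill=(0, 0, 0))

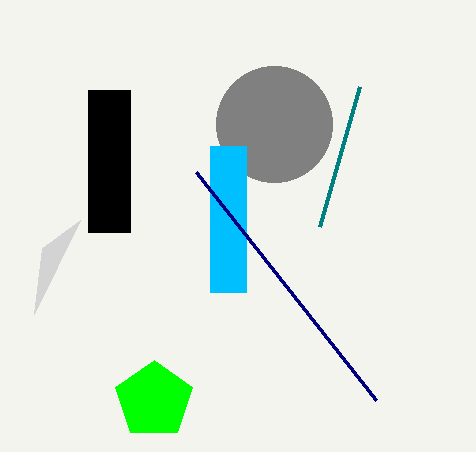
s_1 = 42; t_1 = 248; a_2 = 154; b_2 = 400; c_2 = 40; p_3 = 320; q_3 = 226; a_4 = 274; b_4 = 124; p_5 = 210; q_5 = 146; s_5 = 246; t_5 = 292; s_6 = 376; t_6 = 400; p_7 = 88; s_7 = 130; t_7 = 232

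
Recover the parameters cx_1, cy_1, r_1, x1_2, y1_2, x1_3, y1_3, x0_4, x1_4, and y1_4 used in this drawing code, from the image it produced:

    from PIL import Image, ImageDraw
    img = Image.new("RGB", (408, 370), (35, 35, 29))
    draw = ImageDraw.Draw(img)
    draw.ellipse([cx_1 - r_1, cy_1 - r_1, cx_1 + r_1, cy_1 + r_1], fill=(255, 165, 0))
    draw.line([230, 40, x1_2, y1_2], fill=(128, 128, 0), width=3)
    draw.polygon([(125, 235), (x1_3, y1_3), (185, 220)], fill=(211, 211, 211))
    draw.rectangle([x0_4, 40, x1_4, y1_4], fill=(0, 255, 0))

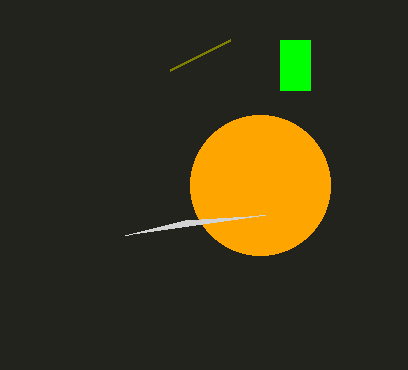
cx_1 = 260; cy_1 = 185; r_1 = 70; x1_2 = 170; y1_2 = 70; x1_3 = 265; y1_3 = 215; x0_4 = 280; x1_4 = 310; y1_4 = 90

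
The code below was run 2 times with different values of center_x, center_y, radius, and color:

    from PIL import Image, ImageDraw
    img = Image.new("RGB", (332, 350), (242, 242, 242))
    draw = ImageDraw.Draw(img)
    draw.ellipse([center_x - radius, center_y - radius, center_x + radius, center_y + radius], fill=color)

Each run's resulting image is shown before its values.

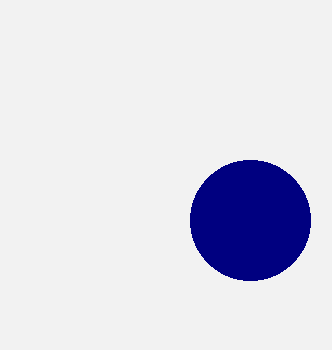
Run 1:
center_x = 250; center_y = 220; radius = 60; color = 'navy'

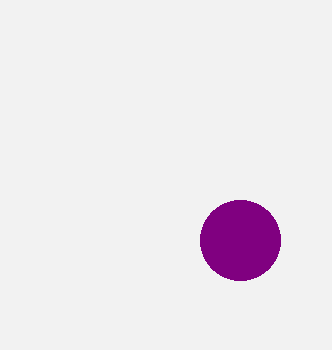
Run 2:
center_x = 240, center_y = 240, radius = 40, color = 'purple'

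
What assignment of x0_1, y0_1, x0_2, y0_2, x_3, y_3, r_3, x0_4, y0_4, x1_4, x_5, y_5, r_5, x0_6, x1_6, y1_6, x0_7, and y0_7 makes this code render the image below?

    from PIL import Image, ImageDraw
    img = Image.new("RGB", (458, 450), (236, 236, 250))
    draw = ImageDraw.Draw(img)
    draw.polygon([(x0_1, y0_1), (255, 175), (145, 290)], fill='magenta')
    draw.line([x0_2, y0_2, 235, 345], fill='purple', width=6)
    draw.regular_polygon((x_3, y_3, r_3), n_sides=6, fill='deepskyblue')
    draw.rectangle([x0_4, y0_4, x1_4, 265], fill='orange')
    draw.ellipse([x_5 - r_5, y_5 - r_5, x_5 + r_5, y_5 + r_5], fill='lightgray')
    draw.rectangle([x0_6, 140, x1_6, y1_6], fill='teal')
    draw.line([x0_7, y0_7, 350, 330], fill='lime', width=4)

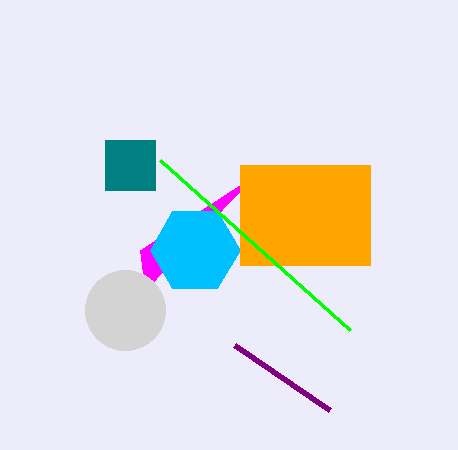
x0_1 = 140
y0_1 = 250
x0_2 = 330
y0_2 = 410
x_3 = 195
y_3 = 250
r_3 = 45
x0_4 = 240
y0_4 = 165
x1_4 = 370
x_5 = 125
y_5 = 310
r_5 = 40
x0_6 = 105
x1_6 = 155
y1_6 = 190
x0_7 = 160
y0_7 = 160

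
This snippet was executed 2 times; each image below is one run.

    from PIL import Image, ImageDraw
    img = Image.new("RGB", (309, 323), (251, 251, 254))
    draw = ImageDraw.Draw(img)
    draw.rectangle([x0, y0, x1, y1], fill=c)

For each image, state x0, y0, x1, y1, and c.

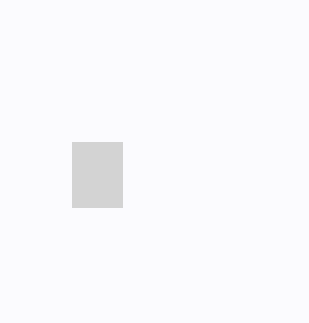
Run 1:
x0 = 72
y0 = 142
x1 = 122
y1 = 207
c = 'lightgray'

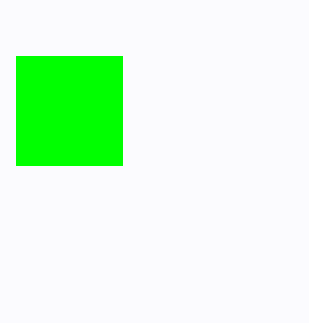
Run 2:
x0 = 16; y0 = 56; x1 = 122; y1 = 165; c = 'lime'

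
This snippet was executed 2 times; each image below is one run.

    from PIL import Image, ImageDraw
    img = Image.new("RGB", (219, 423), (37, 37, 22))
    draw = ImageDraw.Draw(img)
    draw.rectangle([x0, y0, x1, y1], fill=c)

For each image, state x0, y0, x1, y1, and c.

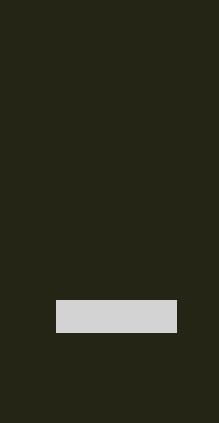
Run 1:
x0 = 56; y0 = 300; x1 = 176; y1 = 332; c = 'lightgray'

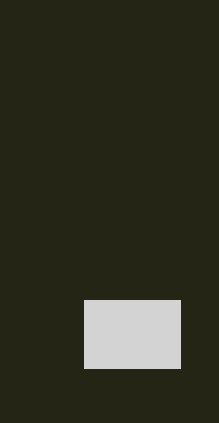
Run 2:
x0 = 84, y0 = 300, x1 = 180, y1 = 368, c = 'lightgray'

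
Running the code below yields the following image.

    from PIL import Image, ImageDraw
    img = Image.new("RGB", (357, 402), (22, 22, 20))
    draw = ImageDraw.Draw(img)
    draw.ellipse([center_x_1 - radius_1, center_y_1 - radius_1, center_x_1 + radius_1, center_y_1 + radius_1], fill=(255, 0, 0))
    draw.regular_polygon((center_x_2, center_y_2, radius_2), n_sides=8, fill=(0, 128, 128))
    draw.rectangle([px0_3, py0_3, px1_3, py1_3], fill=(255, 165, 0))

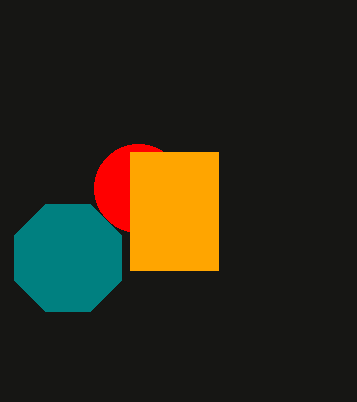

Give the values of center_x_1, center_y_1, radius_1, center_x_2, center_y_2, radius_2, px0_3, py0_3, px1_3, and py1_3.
center_x_1 = 138; center_y_1 = 188; radius_1 = 44; center_x_2 = 68; center_y_2 = 258; radius_2 = 58; px0_3 = 130; py0_3 = 152; px1_3 = 218; py1_3 = 270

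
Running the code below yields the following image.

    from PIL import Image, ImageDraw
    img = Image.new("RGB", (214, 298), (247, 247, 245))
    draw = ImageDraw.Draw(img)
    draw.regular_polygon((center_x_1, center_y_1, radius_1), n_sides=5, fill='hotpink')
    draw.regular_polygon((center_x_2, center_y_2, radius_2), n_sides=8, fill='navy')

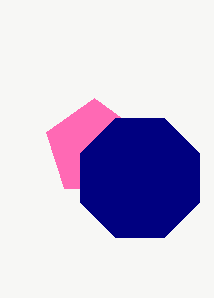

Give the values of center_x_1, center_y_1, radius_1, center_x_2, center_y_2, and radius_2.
center_x_1 = 94; center_y_1 = 148; radius_1 = 50; center_x_2 = 140; center_y_2 = 178; radius_2 = 64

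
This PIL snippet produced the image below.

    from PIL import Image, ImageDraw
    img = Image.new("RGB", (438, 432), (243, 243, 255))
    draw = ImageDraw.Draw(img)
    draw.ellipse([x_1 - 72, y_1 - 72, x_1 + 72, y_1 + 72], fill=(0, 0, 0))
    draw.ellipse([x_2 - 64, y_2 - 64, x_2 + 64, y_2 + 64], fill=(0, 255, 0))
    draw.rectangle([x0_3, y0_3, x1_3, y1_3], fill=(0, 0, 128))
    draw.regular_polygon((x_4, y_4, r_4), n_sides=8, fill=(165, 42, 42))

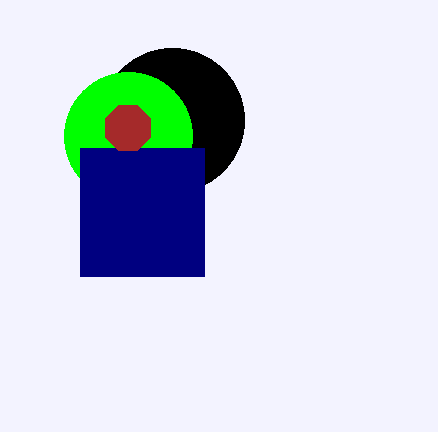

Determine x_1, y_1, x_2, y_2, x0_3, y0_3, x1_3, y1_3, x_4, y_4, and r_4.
x_1 = 172; y_1 = 120; x_2 = 128; y_2 = 136; x0_3 = 80; y0_3 = 148; x1_3 = 204; y1_3 = 276; x_4 = 128; y_4 = 128; r_4 = 24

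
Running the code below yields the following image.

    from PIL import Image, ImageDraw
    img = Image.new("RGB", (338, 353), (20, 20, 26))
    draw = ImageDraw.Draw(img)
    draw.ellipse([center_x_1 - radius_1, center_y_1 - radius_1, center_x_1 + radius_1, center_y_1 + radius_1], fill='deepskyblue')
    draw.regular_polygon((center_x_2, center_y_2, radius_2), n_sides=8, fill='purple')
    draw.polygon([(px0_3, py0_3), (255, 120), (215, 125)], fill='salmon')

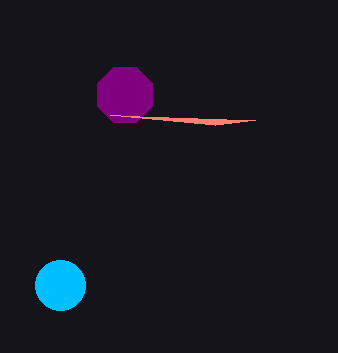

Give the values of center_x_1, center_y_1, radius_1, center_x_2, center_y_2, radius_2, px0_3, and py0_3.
center_x_1 = 60; center_y_1 = 285; radius_1 = 25; center_x_2 = 125; center_y_2 = 95; radius_2 = 30; px0_3 = 110; py0_3 = 115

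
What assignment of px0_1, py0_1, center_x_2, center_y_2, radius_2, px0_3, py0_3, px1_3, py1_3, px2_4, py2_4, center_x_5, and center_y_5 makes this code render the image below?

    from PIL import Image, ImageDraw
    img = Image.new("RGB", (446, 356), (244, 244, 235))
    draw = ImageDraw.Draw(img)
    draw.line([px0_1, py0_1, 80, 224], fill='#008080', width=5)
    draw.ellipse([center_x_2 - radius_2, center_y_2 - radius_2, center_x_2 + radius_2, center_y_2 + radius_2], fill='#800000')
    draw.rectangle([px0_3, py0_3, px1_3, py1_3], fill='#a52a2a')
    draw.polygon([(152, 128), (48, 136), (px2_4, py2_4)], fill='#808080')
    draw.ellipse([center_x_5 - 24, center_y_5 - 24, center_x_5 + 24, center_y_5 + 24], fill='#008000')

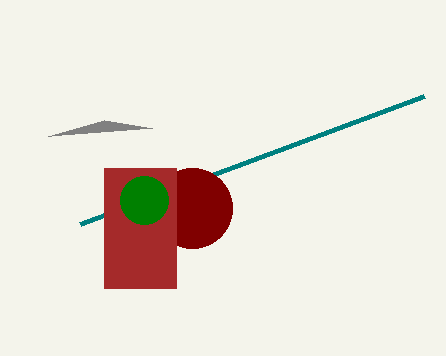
px0_1 = 424; py0_1 = 96; center_x_2 = 192; center_y_2 = 208; radius_2 = 40; px0_3 = 104; py0_3 = 168; px1_3 = 176; py1_3 = 288; px2_4 = 104; py2_4 = 120; center_x_5 = 144; center_y_5 = 200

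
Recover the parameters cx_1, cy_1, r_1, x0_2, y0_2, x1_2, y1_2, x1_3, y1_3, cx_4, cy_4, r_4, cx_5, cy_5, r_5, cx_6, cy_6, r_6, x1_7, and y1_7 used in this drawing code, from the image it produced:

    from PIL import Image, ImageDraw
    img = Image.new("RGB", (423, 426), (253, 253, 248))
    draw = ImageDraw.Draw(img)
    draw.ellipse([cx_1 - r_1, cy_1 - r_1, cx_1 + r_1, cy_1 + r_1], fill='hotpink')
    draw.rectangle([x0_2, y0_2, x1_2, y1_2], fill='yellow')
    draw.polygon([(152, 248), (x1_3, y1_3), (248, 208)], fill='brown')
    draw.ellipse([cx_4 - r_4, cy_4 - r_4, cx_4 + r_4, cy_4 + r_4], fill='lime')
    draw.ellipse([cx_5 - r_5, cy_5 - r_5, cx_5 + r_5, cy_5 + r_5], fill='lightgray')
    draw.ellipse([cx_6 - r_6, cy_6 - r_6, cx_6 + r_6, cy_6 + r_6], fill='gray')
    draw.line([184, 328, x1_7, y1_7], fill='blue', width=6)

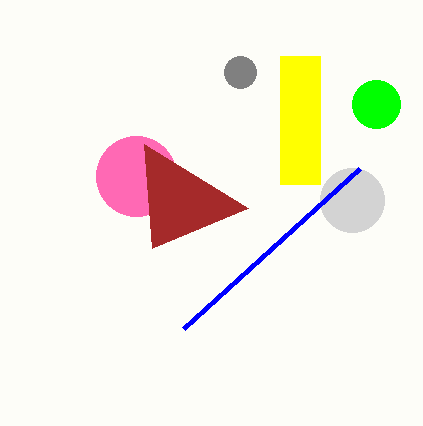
cx_1 = 136
cy_1 = 176
r_1 = 40
x0_2 = 280
y0_2 = 56
x1_2 = 320
y1_2 = 184
x1_3 = 144
y1_3 = 144
cx_4 = 376
cy_4 = 104
r_4 = 24
cx_5 = 352
cy_5 = 200
r_5 = 32
cx_6 = 240
cy_6 = 72
r_6 = 16
x1_7 = 360
y1_7 = 168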